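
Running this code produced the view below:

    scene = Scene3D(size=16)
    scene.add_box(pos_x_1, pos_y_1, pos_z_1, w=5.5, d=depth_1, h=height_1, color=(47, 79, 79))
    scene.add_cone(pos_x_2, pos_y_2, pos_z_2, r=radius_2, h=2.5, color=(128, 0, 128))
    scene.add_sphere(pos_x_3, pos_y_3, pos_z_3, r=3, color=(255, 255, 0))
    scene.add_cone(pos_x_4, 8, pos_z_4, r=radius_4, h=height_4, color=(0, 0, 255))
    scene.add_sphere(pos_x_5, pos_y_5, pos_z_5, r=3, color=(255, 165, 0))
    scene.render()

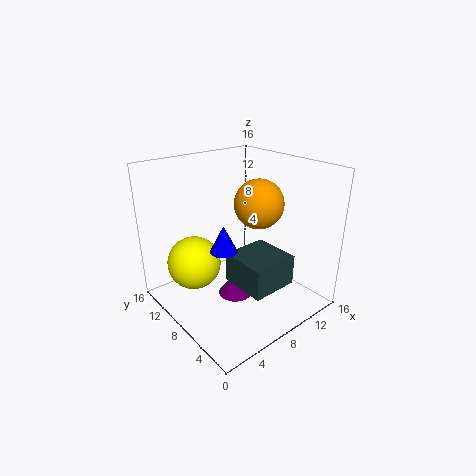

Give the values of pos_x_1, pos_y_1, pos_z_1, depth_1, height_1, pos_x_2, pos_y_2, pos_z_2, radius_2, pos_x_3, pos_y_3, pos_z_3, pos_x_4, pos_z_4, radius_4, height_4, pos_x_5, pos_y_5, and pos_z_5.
pos_x_1 = 7; pos_y_1 = 3.5; pos_z_1 = 2.5; depth_1 = 5.5; height_1 = 3.5; pos_x_2 = 8; pos_y_2 = 8.5; pos_z_2 = 0.5; radius_2 = 2; pos_x_3 = 4; pos_y_3 = 11; pos_z_3 = 5; pos_x_4 = 6; pos_z_4 = 7; radius_4 = 1.5; height_4 = 3; pos_x_5 = 12.5; pos_y_5 = 9.5; pos_z_5 = 10.5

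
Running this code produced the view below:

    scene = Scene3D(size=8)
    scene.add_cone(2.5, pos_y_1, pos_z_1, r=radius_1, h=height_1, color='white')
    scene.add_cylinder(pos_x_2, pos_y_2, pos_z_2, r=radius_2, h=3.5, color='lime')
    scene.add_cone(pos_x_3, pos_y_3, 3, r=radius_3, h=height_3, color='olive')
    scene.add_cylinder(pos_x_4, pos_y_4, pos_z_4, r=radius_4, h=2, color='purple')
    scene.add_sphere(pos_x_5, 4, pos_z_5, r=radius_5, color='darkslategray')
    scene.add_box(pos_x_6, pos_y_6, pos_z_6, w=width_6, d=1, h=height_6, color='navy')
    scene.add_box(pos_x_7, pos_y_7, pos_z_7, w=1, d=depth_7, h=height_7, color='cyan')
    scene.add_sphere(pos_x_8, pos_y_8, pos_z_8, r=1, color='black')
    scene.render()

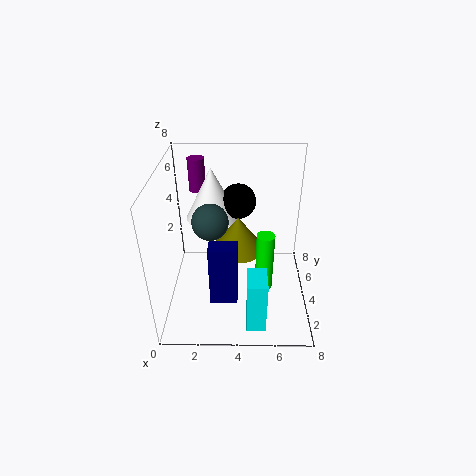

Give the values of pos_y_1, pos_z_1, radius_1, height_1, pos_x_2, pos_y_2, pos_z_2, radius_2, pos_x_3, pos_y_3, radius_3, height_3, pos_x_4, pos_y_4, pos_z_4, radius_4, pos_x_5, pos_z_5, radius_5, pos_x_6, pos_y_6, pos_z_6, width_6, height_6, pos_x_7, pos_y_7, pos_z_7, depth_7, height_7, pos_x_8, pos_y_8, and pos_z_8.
pos_y_1 = 5.5, pos_z_1 = 4.5, radius_1 = 1.5, height_1 = 3, pos_x_2 = 5.5, pos_y_2 = 3.5, pos_z_2 = 1, radius_2 = 0.5, pos_x_3 = 4, pos_y_3 = 4.5, radius_3 = 1.5, height_3 = 2, pos_x_4 = 1.5, pos_y_4 = 7, pos_z_4 = 5.5, radius_4 = 0.5, pos_x_5 = 2.5, pos_z_5 = 5, radius_5 = 1, pos_x_6 = 2.5, pos_y_6 = 2, pos_z_6 = 1, width_6 = 1.5, height_6 = 3.5, pos_x_7 = 4.5, pos_y_7 = 0.5, pos_z_7 = 0.5, depth_7 = 1.5, height_7 = 3, pos_x_8 = 4, pos_y_8 = 5.5, pos_z_8 = 5.5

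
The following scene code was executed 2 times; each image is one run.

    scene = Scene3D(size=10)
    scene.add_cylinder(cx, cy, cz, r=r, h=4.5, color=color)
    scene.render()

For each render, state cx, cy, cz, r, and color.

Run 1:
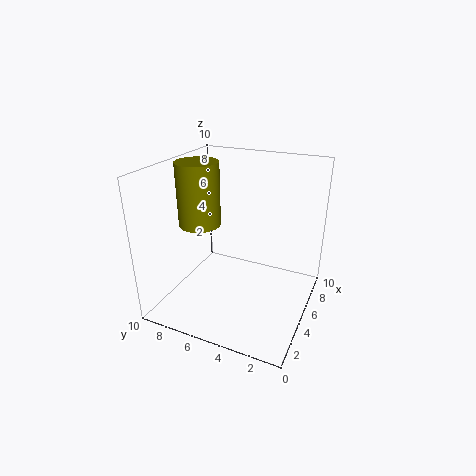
cx = 5; cy = 8; cz = 5.5; r = 1.5; color = 'olive'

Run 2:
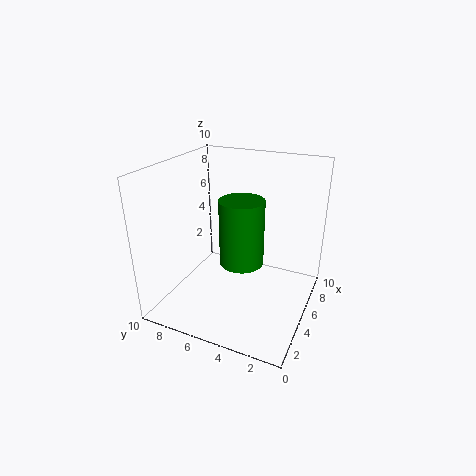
cx = 4.5; cy = 4.5; cz = 3.5; r = 1.5; color = 'green'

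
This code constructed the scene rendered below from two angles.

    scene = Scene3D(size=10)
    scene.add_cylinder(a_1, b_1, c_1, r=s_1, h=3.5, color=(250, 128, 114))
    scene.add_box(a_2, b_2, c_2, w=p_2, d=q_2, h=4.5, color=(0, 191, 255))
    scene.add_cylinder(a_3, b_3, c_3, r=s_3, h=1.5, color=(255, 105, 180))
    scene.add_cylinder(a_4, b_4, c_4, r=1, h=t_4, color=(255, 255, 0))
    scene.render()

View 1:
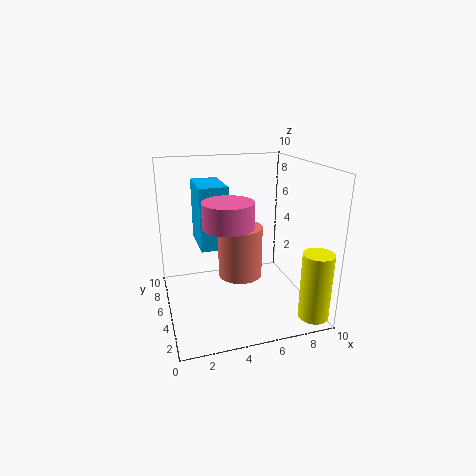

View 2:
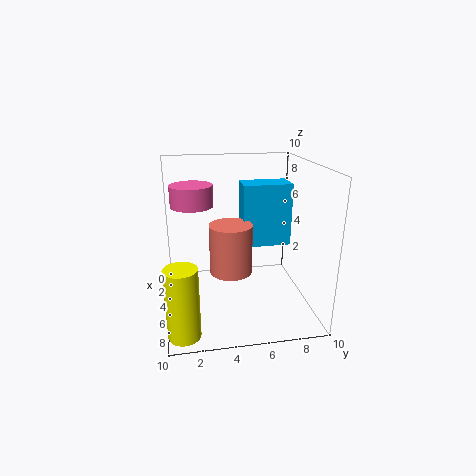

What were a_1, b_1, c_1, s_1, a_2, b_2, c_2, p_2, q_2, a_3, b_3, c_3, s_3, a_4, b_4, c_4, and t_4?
a_1 = 5
b_1 = 4.5
c_1 = 2.5
s_1 = 1.5
a_2 = 2.5
b_2 = 5.5
c_2 = 4
p_2 = 2
q_2 = 3.5
a_3 = 3.5
b_3 = 2
c_3 = 7
s_3 = 1.5
a_4 = 9
b_4 = 1
c_4 = 0.5
t_4 = 4.5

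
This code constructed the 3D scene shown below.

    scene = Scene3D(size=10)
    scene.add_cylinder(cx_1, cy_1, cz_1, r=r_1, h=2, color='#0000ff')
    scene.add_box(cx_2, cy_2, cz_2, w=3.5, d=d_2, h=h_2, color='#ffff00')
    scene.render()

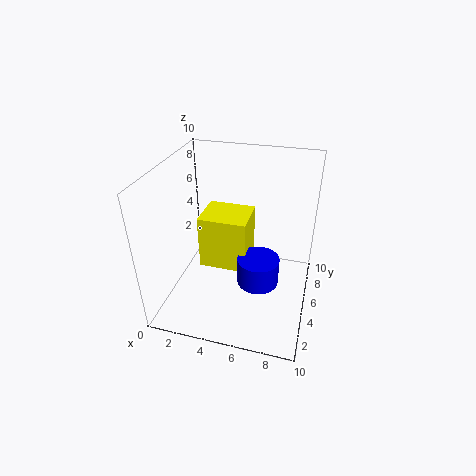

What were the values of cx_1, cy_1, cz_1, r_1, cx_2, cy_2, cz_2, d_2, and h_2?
cx_1 = 6.5; cy_1 = 5; cz_1 = 1.5; r_1 = 1.5; cx_2 = 2; cy_2 = 5; cz_2 = 2; d_2 = 3; h_2 = 4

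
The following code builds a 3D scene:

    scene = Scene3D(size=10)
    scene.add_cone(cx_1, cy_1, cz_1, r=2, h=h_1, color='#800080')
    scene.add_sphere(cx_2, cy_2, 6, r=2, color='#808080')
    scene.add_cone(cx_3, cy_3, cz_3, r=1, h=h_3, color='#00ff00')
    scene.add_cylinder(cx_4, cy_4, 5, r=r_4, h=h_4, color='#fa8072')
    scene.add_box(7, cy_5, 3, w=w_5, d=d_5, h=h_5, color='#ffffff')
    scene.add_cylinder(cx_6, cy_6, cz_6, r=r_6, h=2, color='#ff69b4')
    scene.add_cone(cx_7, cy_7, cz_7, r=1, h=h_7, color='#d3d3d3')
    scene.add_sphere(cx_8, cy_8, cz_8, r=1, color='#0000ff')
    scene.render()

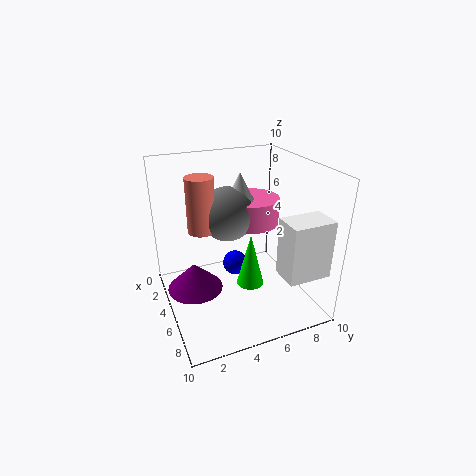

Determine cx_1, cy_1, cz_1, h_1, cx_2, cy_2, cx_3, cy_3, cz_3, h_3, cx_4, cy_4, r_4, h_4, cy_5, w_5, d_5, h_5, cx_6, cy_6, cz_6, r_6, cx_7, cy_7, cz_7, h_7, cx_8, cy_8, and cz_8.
cx_1 = 4
cy_1 = 2
cz_1 = 1
h_1 = 2
cx_2 = 3
cy_2 = 5
cx_3 = 5
cy_3 = 6
cz_3 = 1
h_3 = 4
cx_4 = 3
cy_4 = 3
r_4 = 1
h_4 = 4
cy_5 = 7
w_5 = 2
d_5 = 3
h_5 = 4
cx_6 = 3
cy_6 = 7
cz_6 = 5
r_6 = 2
cx_7 = 3
cy_7 = 6
cz_7 = 7
h_7 = 2
cx_8 = 2
cy_8 = 6
cz_8 = 1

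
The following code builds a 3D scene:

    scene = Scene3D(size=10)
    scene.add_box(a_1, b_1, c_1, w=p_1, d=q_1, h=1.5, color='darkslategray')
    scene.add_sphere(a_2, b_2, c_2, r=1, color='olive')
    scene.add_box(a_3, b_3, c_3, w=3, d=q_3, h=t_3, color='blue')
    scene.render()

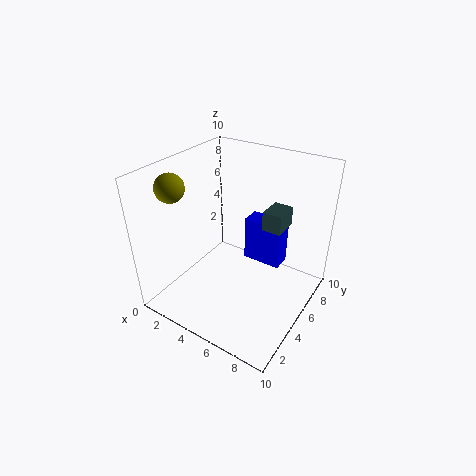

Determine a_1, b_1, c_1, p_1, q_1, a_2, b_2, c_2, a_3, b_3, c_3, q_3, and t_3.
a_1 = 5.5; b_1 = 7.5; c_1 = 4.5; p_1 = 1.5; q_1 = 2; a_2 = 1; b_2 = 3; c_2 = 8.5; a_3 = 4; b_3 = 7.5; c_3 = 1.5; q_3 = 1.5; t_3 = 3.5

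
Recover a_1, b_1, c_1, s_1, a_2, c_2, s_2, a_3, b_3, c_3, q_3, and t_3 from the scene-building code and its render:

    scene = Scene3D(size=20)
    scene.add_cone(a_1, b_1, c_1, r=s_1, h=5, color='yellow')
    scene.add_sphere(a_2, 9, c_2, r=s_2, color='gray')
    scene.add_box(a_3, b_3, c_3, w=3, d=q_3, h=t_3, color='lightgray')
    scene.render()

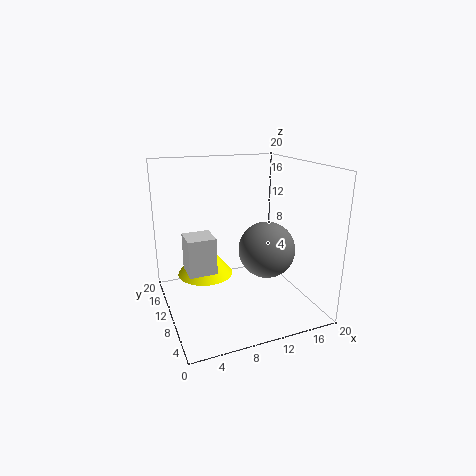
a_1 = 6, b_1 = 13, c_1 = 4, s_1 = 4, a_2 = 14, c_2 = 8, s_2 = 4, a_3 = 1, b_3 = 1, c_3 = 10, q_3 = 3, t_3 = 4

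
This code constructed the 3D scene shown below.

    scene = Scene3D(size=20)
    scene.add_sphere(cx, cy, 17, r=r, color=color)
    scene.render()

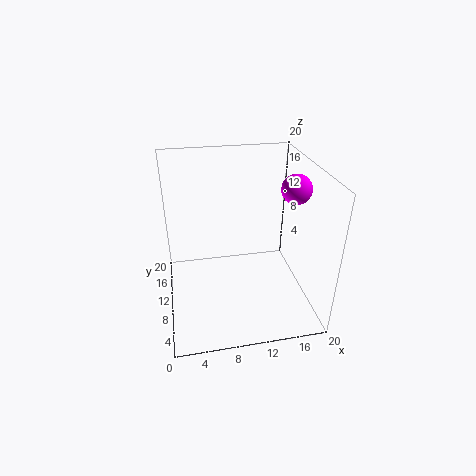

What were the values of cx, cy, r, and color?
cx = 17.5
cy = 9
r = 2
color = 'magenta'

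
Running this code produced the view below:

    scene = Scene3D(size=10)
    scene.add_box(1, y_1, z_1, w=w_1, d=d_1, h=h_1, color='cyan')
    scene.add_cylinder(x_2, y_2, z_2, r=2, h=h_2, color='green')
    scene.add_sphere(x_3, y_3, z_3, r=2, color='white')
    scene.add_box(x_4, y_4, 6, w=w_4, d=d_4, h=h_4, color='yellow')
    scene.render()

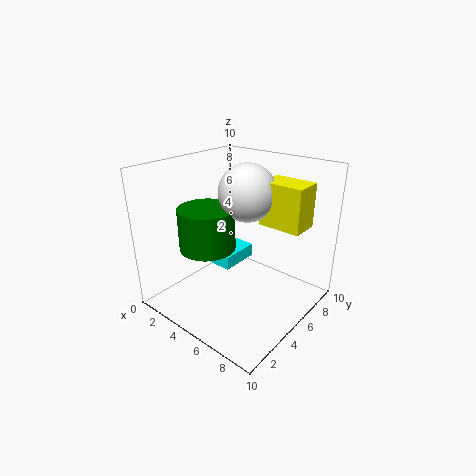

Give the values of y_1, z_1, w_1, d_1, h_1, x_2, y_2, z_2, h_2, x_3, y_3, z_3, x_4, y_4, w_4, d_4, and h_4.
y_1 = 5; z_1 = 2; w_1 = 3; d_1 = 3; h_1 = 1; x_2 = 3; y_2 = 4; z_2 = 4; h_2 = 3; x_3 = 5; y_3 = 6; z_3 = 8; x_4 = 6; y_4 = 6; w_4 = 3; d_4 = 2; h_4 = 3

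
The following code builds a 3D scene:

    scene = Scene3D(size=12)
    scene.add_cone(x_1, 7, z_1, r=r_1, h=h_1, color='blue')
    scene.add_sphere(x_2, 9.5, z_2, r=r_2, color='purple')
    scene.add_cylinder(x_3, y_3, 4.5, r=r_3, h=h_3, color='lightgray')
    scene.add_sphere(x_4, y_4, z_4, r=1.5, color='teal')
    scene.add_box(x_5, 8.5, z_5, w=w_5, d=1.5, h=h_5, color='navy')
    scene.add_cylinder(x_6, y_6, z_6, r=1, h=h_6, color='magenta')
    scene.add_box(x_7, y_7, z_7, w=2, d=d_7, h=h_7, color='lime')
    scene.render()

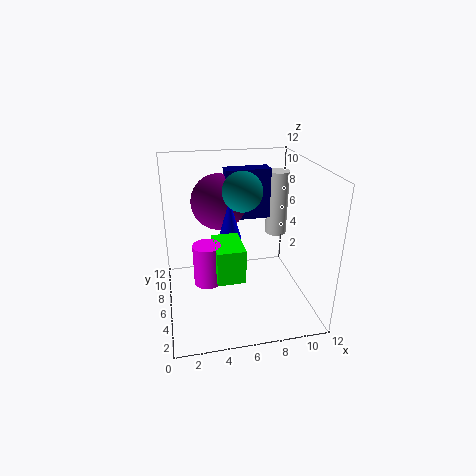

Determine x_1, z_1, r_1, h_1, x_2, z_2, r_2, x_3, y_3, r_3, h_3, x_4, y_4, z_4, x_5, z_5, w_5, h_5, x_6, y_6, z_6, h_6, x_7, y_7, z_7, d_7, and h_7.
x_1 = 5.5
z_1 = 5.5
r_1 = 1
h_1 = 3.5
x_2 = 5
z_2 = 8
r_2 = 2.5
x_3 = 10.5
y_3 = 9.5
r_3 = 1
h_3 = 6
x_4 = 6
y_4 = 4.5
z_4 = 10.5
x_5 = 5.5
z_5 = 6.5
w_5 = 4
h_5 = 4.5
x_6 = 3
y_6 = 2.5
z_6 = 4.5
h_6 = 3
x_7 = 3.5
y_7 = 1
z_7 = 5
d_7 = 3
h_7 = 2.5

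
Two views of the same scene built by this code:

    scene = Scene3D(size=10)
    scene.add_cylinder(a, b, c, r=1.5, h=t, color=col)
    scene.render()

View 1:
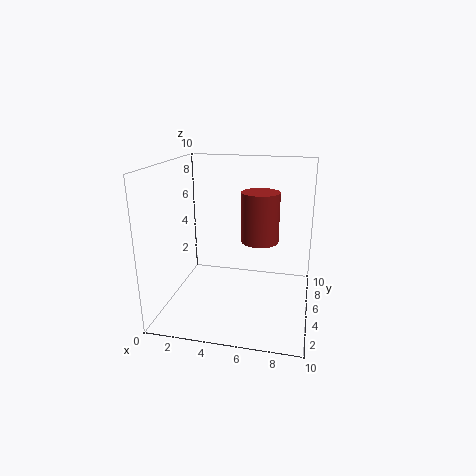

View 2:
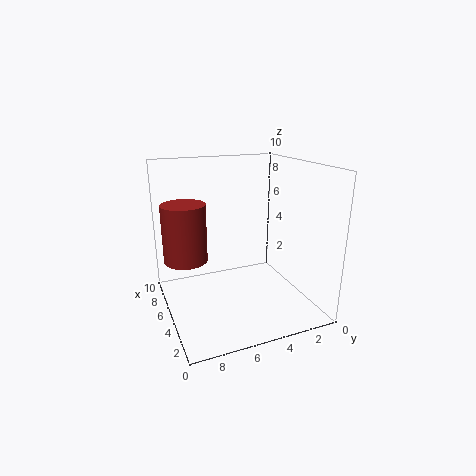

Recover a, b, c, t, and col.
a = 6, b = 8.5, c = 3.5, t = 4, col = 'brown'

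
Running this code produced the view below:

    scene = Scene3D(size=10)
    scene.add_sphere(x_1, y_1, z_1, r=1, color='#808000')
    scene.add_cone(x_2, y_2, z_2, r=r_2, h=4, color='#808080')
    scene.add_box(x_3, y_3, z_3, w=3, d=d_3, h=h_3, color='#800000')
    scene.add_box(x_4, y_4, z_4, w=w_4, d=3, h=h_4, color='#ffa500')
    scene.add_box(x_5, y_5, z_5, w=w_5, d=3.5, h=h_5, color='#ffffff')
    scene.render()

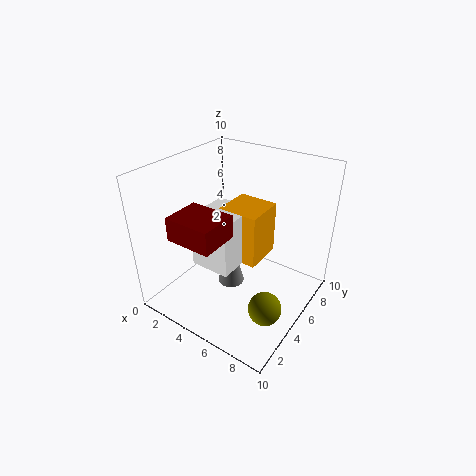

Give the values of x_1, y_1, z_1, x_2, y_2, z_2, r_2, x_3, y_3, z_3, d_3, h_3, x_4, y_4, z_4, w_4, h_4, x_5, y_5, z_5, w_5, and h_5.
x_1 = 9
y_1 = 2
z_1 = 3
x_2 = 4
y_2 = 5.5
z_2 = 0.5
r_2 = 1
x_3 = 3
y_3 = 0.5
z_3 = 6.5
d_3 = 2.5
h_3 = 1.5
x_4 = 3
y_4 = 5.5
z_4 = 2.5
w_4 = 3
h_4 = 4
x_5 = 2
y_5 = 3.5
z_5 = 2.5
w_5 = 3
h_5 = 4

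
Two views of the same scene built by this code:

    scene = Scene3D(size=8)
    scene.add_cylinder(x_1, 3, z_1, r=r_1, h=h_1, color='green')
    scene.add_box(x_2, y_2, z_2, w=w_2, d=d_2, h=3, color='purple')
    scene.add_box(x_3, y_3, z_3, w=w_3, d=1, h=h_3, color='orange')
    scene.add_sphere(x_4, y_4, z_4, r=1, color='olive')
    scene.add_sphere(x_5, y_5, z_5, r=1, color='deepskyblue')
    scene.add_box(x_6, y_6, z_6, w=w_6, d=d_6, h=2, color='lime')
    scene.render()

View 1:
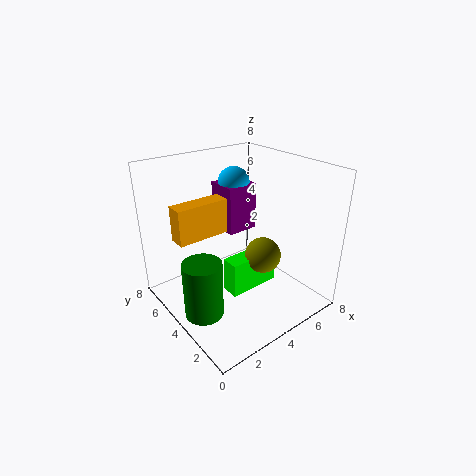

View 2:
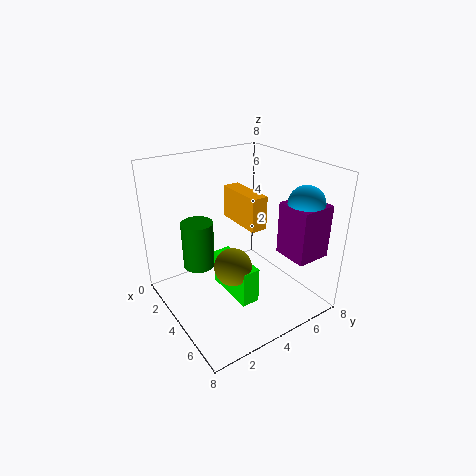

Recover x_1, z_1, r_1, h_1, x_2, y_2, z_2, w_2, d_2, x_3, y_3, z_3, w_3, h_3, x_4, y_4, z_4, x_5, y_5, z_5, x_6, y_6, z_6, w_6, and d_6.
x_1 = 1
z_1 = 1
r_1 = 1
h_1 = 3
x_2 = 5
y_2 = 6
z_2 = 3
w_2 = 2
d_2 = 2
x_3 = 1
y_3 = 5
z_3 = 4
w_3 = 3
h_3 = 2
x_4 = 5
y_4 = 3
z_4 = 3
x_5 = 6
y_5 = 7
z_5 = 6
x_6 = 3
y_6 = 3
z_6 = 1
w_6 = 3
d_6 = 1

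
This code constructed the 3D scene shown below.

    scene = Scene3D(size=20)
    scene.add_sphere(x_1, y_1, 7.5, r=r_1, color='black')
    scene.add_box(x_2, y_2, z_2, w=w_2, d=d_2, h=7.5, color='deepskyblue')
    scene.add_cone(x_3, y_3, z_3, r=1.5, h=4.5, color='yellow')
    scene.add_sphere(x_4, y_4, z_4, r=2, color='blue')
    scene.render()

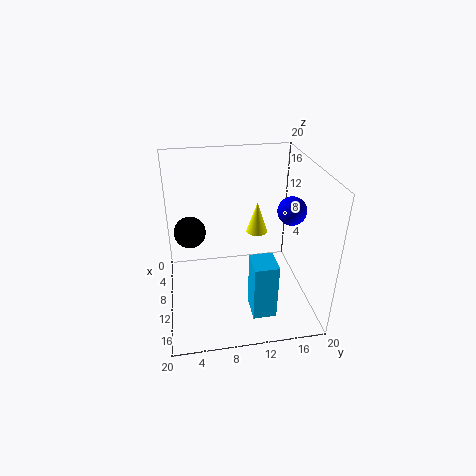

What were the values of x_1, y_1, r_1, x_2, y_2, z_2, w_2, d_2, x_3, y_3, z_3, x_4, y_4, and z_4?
x_1 = 3
y_1 = 3.5
r_1 = 2.5
x_2 = 15
y_2 = 10.5
z_2 = 3
w_2 = 3.5
d_2 = 3
x_3 = 8.5
y_3 = 13
z_3 = 10
x_4 = 10
y_4 = 17.5
z_4 = 13.5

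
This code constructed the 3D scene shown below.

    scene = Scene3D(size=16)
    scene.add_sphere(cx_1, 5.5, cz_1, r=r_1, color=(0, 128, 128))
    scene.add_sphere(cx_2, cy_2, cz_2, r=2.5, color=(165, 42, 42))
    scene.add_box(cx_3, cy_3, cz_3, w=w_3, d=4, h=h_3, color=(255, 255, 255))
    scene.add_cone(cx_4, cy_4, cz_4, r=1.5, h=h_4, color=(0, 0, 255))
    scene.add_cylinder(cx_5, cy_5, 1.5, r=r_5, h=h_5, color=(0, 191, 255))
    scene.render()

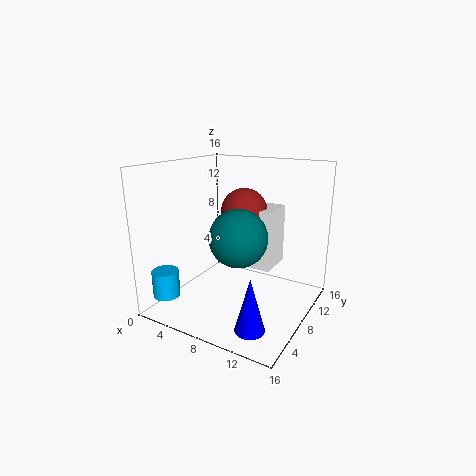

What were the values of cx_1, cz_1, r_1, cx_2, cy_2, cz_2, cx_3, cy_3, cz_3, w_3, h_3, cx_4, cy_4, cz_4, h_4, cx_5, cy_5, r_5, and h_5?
cx_1 = 9.5, cz_1 = 9, r_1 = 3, cx_2 = 8.5, cy_2 = 8.5, cz_2 = 11, cx_3 = 7, cy_3 = 7.5, cz_3 = 5, w_3 = 5, h_3 = 6.5, cx_4 = 12.5, cy_4 = 2.5, cz_4 = 1, h_4 = 5.5, cx_5 = 1.5, cy_5 = 3, r_5 = 1.5, h_5 = 3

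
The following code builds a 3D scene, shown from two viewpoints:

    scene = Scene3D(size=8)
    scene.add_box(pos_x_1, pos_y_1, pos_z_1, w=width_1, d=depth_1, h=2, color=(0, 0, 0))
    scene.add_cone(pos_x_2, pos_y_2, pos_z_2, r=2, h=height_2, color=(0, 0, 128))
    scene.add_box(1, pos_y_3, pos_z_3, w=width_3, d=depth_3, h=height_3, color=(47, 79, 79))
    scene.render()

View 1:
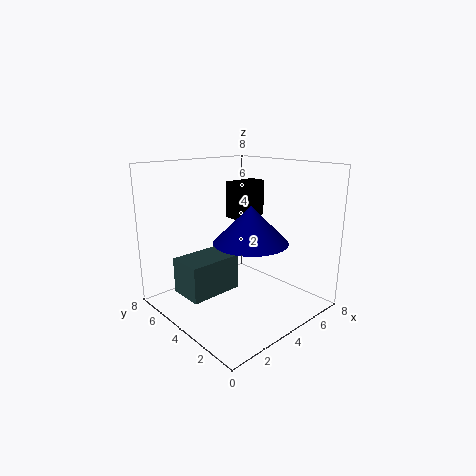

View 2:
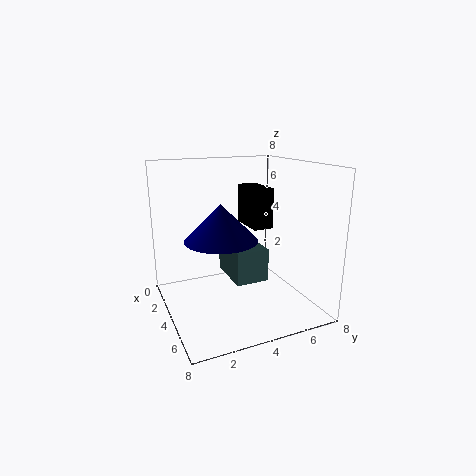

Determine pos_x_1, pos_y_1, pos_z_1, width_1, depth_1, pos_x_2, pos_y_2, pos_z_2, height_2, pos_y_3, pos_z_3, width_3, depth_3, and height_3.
pos_x_1 = 4; pos_y_1 = 4; pos_z_1 = 5; width_1 = 2; depth_1 = 1; pos_x_2 = 4; pos_y_2 = 3; pos_z_2 = 4; height_2 = 2; pos_y_3 = 4; pos_z_3 = 1; width_3 = 3; depth_3 = 2; height_3 = 2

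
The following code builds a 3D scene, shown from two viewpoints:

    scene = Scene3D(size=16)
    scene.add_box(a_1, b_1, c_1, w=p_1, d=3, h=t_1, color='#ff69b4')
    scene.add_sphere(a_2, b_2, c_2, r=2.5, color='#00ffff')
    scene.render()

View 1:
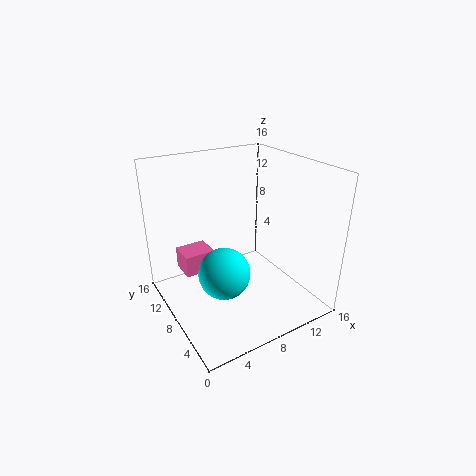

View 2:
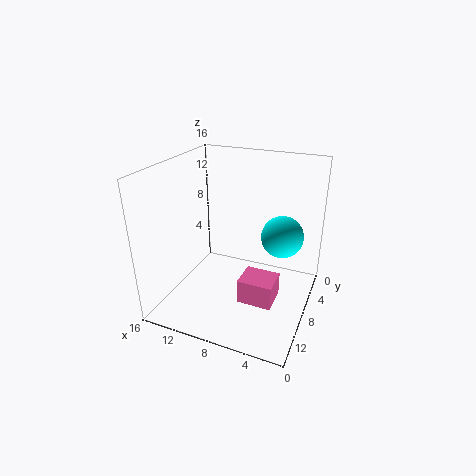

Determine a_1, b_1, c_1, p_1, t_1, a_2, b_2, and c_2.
a_1 = 2.5, b_1 = 10, c_1 = 3.5, p_1 = 3.5, t_1 = 2.5, a_2 = 4, b_2 = 4, c_2 = 7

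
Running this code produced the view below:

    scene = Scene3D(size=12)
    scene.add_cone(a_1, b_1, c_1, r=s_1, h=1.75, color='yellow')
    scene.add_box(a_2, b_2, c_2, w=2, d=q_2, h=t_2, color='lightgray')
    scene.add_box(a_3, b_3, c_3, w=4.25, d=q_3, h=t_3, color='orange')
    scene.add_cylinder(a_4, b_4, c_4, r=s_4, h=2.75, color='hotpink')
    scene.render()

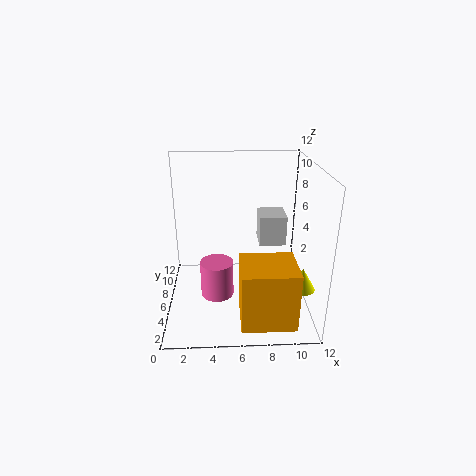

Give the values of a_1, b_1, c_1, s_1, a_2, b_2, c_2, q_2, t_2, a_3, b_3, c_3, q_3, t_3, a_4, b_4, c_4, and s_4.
a_1 = 10.75
b_1 = 2.5
c_1 = 3.25
s_1 = 1
a_2 = 7.5
b_2 = 3.5
c_2 = 6.5
q_2 = 2.25
t_2 = 2.25
a_3 = 6
b_3 = 0.5
c_3 = 0.75
q_3 = 3.75
t_3 = 4.75
a_4 = 4.25
b_4 = 3
c_4 = 2.75
s_4 = 1.25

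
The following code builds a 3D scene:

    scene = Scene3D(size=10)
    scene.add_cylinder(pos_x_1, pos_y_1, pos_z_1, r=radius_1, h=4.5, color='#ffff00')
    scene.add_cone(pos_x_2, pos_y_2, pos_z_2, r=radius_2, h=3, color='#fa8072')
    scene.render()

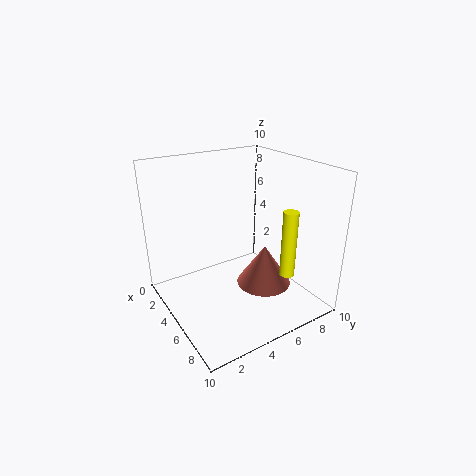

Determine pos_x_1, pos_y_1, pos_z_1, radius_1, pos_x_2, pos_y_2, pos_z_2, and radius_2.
pos_x_1 = 8; pos_y_1 = 7; pos_z_1 = 3; radius_1 = 0.5; pos_x_2 = 5.5; pos_y_2 = 7; pos_z_2 = 1; radius_2 = 2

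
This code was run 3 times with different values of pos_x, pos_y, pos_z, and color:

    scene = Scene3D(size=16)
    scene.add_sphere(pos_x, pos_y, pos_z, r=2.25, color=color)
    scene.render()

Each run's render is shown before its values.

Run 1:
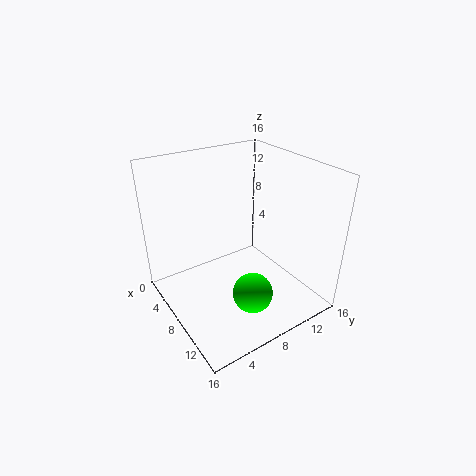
pos_x = 11, pos_y = 8, pos_z = 2.25, color = 'lime'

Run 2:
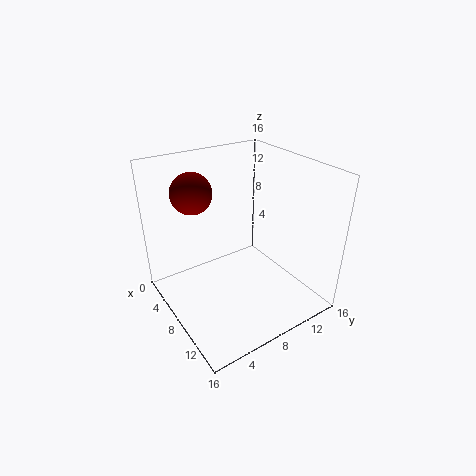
pos_x = 4.75, pos_y = 4.25, pos_z = 13, color = 'maroon'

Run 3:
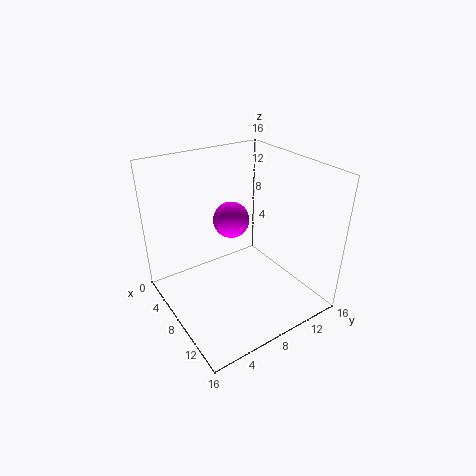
pos_x = 3.5, pos_y = 10, pos_z = 7.75, color = 'magenta'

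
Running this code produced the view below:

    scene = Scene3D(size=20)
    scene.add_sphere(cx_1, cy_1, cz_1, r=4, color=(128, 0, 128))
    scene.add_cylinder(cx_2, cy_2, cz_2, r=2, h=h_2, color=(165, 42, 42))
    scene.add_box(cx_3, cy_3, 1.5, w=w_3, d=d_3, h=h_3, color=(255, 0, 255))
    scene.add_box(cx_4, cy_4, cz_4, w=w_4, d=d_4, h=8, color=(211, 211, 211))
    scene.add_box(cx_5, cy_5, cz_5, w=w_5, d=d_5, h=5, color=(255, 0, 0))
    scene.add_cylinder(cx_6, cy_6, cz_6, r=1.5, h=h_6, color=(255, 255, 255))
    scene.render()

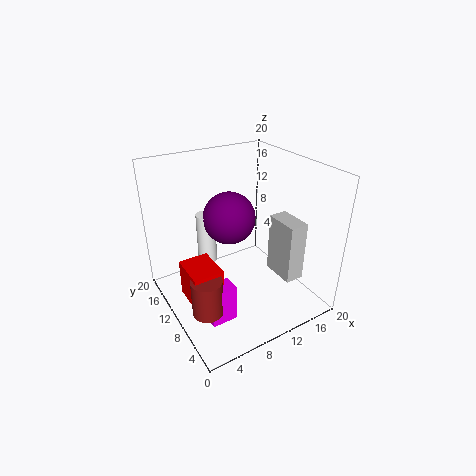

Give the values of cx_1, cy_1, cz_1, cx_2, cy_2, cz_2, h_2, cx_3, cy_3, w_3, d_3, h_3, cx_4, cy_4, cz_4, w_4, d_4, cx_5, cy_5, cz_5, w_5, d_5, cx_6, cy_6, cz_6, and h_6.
cx_1 = 11.5
cy_1 = 15
cz_1 = 10.5
cx_2 = 3
cy_2 = 6
cz_2 = 3
h_2 = 5
cx_3 = 3
cy_3 = 4.5
w_3 = 3.5
d_3 = 2.5
h_3 = 5
cx_4 = 13
cy_4 = 2.5
cz_4 = 6
w_4 = 2.5
d_4 = 4.5
cx_5 = 1.5
cy_5 = 6
cz_5 = 3.5
w_5 = 4
d_5 = 5
cx_6 = 8.5
cy_6 = 17
cz_6 = 3
h_6 = 8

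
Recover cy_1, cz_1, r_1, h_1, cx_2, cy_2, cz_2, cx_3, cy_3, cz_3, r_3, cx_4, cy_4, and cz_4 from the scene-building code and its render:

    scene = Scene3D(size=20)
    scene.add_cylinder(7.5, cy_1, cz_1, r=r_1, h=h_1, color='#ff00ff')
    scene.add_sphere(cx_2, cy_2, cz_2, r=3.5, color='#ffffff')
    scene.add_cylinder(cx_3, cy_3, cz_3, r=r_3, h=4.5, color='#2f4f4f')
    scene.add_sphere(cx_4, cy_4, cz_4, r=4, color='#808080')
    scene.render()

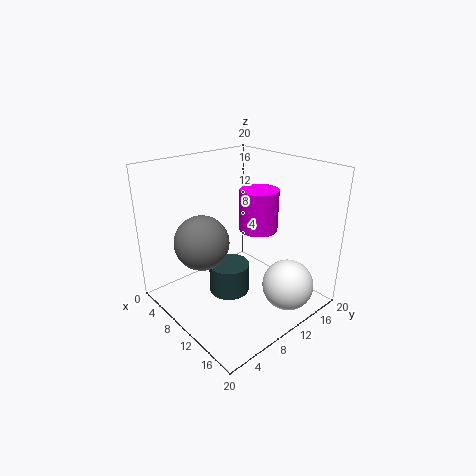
cy_1 = 16.5
cz_1 = 8.5
r_1 = 3
h_1 = 6.5
cx_2 = 16.5
cy_2 = 13.5
cz_2 = 4
cx_3 = 8
cy_3 = 10
cz_3 = 0.5
r_3 = 3
cx_4 = 5.5
cy_4 = 7
cz_4 = 8.5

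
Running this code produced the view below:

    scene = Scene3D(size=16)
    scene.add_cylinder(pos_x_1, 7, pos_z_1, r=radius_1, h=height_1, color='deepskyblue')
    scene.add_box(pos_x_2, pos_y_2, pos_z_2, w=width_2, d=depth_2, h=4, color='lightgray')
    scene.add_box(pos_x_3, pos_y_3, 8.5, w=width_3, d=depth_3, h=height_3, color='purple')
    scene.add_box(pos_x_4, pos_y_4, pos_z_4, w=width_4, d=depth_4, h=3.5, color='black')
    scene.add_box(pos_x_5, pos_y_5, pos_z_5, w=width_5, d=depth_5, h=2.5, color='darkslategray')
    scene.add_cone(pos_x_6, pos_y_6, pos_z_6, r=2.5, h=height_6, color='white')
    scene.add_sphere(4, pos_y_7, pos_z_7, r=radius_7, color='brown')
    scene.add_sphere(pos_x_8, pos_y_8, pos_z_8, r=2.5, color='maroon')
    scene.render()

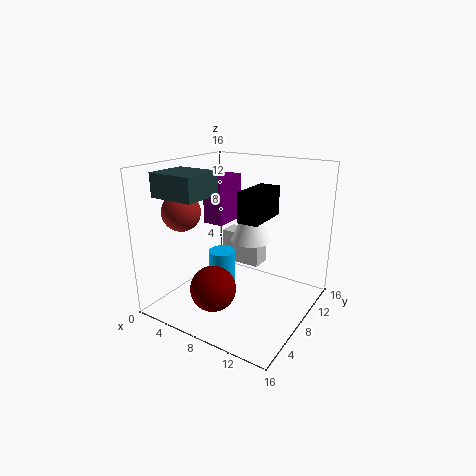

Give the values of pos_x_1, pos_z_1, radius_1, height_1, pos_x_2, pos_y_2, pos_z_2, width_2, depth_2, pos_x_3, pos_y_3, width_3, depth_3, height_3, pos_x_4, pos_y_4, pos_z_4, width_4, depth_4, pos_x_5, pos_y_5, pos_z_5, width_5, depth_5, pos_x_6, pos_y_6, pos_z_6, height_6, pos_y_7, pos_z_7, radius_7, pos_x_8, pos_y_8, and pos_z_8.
pos_x_1 = 6.5, pos_z_1 = 1, radius_1 = 1.5, height_1 = 5.5, pos_x_2 = 3.5, pos_y_2 = 11.5, pos_z_2 = 3, width_2 = 5, depth_2 = 2.5, pos_x_3 = 2.5, pos_y_3 = 9, width_3 = 2.5, depth_3 = 4.5, height_3 = 5.5, pos_x_4 = 7.5, pos_y_4 = 8.5, pos_z_4 = 9.5, width_4 = 2.5, depth_4 = 5.5, pos_x_5 = 1.5, pos_y_5 = 2, pos_z_5 = 13, width_5 = 5, depth_5 = 4.5, pos_x_6 = 7, pos_y_6 = 12.5, pos_z_6 = 6, height_6 = 5.5, pos_y_7 = 3.5, pos_z_7 = 11.5, radius_7 = 2, pos_x_8 = 7, pos_y_8 = 4.5, pos_z_8 = 3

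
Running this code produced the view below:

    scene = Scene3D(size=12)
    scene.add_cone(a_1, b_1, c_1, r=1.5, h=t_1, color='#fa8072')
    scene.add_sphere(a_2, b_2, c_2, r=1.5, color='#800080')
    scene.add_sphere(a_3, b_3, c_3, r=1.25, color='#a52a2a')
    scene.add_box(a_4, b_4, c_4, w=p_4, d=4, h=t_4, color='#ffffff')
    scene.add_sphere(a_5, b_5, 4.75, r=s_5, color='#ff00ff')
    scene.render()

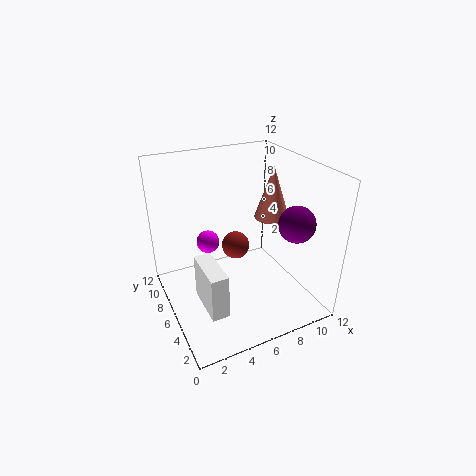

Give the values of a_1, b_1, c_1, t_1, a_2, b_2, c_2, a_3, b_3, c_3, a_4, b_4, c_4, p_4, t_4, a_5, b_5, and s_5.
a_1 = 9.5
b_1 = 6.5
c_1 = 7
t_1 = 4.5
a_2 = 10
b_2 = 3.5
c_2 = 7.5
a_3 = 6.75
b_3 = 8
c_3 = 4
a_4 = 2.5
b_4 = 3.5
c_4 = 0.25
p_4 = 1.5
t_4 = 4
a_5 = 4.25
b_5 = 8.5
s_5 = 1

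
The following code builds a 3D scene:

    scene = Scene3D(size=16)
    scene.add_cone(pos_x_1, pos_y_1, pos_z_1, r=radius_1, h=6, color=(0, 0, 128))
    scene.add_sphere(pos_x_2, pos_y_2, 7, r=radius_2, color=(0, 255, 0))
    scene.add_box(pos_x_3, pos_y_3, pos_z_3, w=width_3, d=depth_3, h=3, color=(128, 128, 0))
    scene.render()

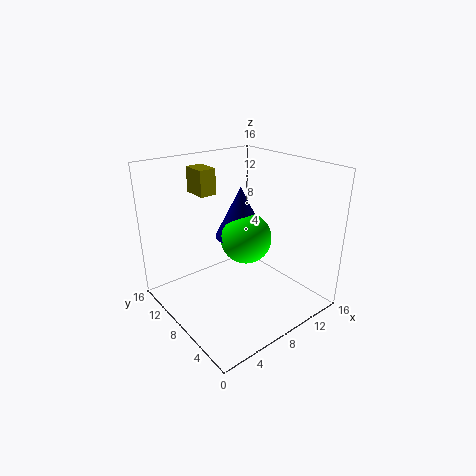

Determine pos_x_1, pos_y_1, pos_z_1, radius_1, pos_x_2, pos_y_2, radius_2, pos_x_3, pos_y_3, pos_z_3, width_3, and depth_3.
pos_x_1 = 10
pos_y_1 = 10
pos_z_1 = 7
radius_1 = 3
pos_x_2 = 10
pos_y_2 = 9
radius_2 = 3
pos_x_3 = 6
pos_y_3 = 12
pos_z_3 = 12
width_3 = 2
depth_3 = 3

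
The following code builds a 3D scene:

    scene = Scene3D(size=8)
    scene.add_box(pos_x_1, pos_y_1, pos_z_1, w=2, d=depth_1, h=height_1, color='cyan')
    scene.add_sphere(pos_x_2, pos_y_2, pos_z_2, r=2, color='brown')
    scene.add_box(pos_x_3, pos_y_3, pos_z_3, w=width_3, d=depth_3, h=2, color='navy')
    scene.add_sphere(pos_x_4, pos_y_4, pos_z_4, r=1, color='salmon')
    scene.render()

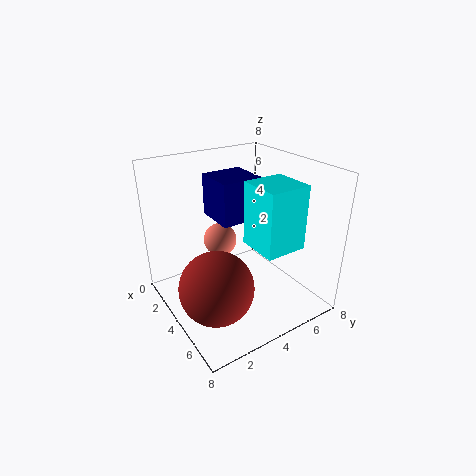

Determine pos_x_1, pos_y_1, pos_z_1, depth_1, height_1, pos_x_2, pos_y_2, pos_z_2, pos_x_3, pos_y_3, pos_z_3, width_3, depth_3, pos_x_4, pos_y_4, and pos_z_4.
pos_x_1 = 6, pos_y_1 = 3, pos_z_1 = 5, depth_1 = 2, height_1 = 3, pos_x_2 = 5, pos_y_2 = 2, pos_z_2 = 2, pos_x_3 = 4, pos_y_3 = 2, pos_z_3 = 6, width_3 = 2, depth_3 = 2, pos_x_4 = 2, pos_y_4 = 4, pos_z_4 = 3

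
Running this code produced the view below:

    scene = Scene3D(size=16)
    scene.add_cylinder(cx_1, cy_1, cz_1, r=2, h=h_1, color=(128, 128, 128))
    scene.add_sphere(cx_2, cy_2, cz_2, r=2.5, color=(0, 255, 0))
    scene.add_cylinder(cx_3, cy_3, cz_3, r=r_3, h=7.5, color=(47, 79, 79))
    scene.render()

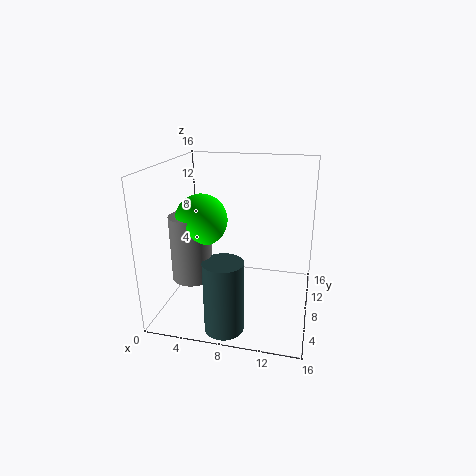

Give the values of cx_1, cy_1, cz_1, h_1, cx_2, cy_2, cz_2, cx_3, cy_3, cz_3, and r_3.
cx_1 = 4.5
cy_1 = 3
cz_1 = 5.5
h_1 = 6.5
cx_2 = 5.5
cy_2 = 3.5
cz_2 = 11.5
cx_3 = 8
cy_3 = 2
cz_3 = 0.5
r_3 = 2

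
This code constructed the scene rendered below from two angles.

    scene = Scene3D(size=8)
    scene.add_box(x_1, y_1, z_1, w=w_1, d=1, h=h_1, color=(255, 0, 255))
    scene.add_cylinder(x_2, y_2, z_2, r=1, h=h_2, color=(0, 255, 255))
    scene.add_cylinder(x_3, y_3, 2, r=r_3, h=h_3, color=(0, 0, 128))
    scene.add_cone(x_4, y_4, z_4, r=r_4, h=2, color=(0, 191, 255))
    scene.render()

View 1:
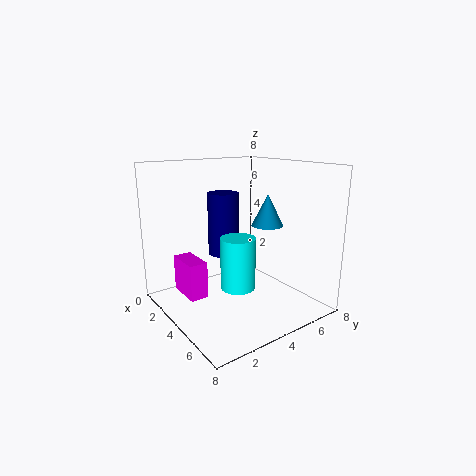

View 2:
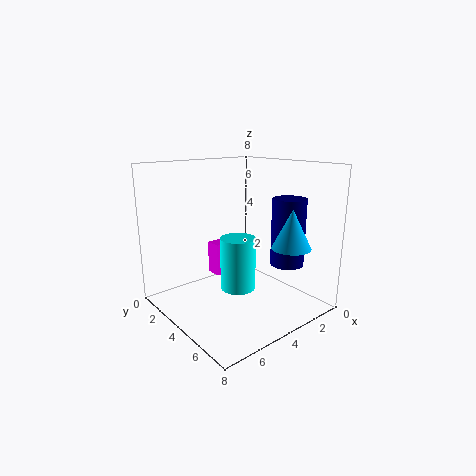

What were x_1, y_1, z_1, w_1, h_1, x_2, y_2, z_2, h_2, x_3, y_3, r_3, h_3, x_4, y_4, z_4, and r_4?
x_1 = 2, y_1 = 1, z_1 = 1, w_1 = 2, h_1 = 2, x_2 = 4, y_2 = 4, z_2 = 1, h_2 = 3, x_3 = 1, y_3 = 5, r_3 = 1, h_3 = 4, x_4 = 3, y_4 = 7, z_4 = 4, r_4 = 1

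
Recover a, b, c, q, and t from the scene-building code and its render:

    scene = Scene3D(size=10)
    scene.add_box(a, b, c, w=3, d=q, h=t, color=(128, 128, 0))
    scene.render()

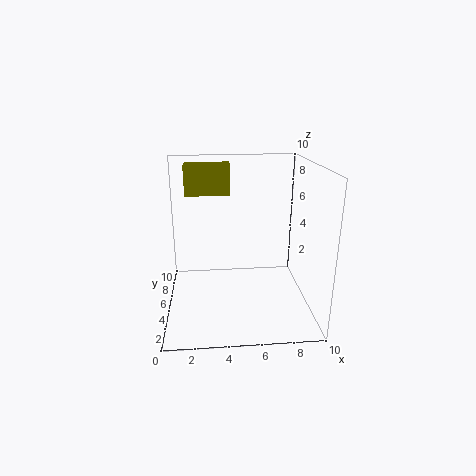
a = 1.5
b = 5
c = 8
q = 1.5
t = 2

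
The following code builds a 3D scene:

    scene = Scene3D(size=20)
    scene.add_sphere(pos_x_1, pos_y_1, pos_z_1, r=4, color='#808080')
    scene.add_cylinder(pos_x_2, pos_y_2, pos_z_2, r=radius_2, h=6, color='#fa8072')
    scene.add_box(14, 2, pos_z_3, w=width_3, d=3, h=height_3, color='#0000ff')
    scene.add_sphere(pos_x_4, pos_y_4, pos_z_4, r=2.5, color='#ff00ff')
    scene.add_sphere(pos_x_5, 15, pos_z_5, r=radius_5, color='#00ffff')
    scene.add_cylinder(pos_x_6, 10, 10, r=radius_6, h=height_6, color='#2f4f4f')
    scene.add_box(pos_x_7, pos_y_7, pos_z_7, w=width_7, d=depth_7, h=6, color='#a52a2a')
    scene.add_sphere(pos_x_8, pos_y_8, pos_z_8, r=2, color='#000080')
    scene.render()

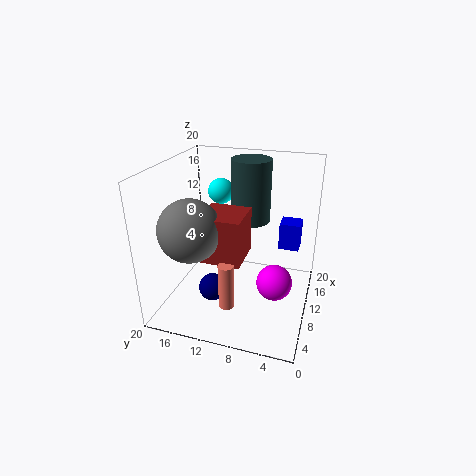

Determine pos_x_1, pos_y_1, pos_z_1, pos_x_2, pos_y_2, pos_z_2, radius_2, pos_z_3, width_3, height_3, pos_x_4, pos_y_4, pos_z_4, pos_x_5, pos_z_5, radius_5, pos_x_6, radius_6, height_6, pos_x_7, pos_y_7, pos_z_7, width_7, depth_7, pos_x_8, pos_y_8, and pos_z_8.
pos_x_1 = 4.5; pos_y_1 = 14.5; pos_z_1 = 13; pos_x_2 = 3.5; pos_y_2 = 9.5; pos_z_2 = 3.5; radius_2 = 1; pos_z_3 = 7; width_3 = 3; height_3 = 4; pos_x_4 = 9.5; pos_y_4 = 4.5; pos_z_4 = 4; pos_x_5 = 17; pos_z_5 = 14; radius_5 = 2; pos_x_6 = 16.5; radius_6 = 3; height_6 = 9.5; pos_x_7 = 4; pos_y_7 = 8; pos_z_7 = 9; width_7 = 5.5; depth_7 = 5.5; pos_x_8 = 8.5; pos_y_8 = 13.5; pos_z_8 = 2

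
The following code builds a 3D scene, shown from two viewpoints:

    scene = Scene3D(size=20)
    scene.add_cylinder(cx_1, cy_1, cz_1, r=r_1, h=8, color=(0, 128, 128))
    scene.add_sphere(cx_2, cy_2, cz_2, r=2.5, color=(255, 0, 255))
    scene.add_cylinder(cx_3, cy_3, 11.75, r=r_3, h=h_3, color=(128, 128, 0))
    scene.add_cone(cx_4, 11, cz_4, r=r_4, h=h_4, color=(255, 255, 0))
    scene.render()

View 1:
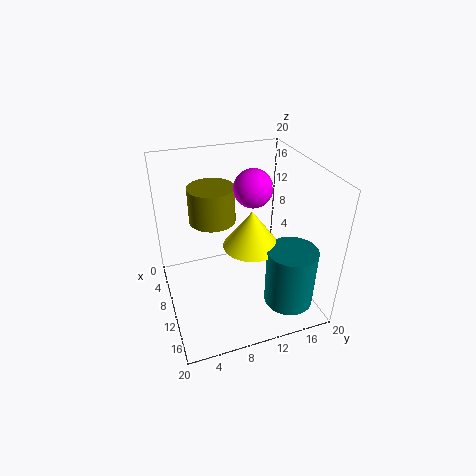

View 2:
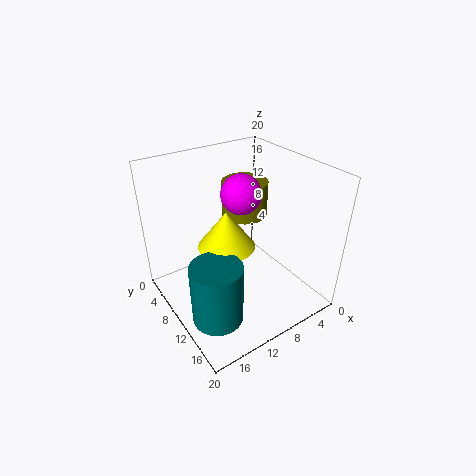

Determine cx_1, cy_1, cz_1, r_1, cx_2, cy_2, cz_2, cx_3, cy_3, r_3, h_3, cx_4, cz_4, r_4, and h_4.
cx_1 = 16.5; cy_1 = 15; cz_1 = 3; r_1 = 3.25; cx_2 = 10.75; cy_2 = 11.75; cz_2 = 17.5; cx_3 = 7; cy_3 = 7.25; r_3 = 3.25; h_3 = 5; cx_4 = 12.5; cz_4 = 10.25; r_4 = 3.75; h_4 = 5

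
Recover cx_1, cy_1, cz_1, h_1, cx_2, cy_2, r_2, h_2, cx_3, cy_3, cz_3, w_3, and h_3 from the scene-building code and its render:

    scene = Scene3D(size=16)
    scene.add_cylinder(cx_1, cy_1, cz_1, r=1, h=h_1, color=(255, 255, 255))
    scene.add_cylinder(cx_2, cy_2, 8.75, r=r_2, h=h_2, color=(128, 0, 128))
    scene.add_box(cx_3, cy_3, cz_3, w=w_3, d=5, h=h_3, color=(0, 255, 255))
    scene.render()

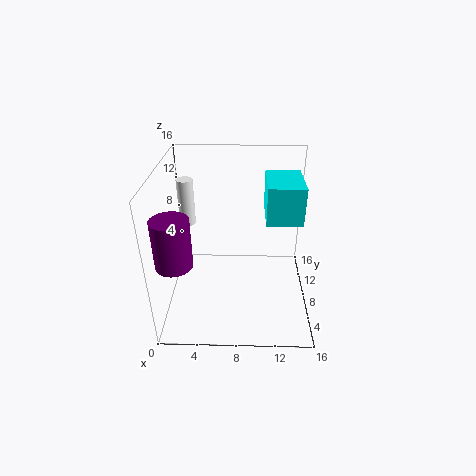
cx_1 = 1.5; cy_1 = 13.25; cz_1 = 7; h_1 = 5.75; cx_2 = 2.25; cy_2 = 1.75; r_2 = 1.75; h_2 = 4.75; cx_3 = 10.75; cy_3 = 4; cz_3 = 11.75; w_3 = 3.5; h_3 = 3.75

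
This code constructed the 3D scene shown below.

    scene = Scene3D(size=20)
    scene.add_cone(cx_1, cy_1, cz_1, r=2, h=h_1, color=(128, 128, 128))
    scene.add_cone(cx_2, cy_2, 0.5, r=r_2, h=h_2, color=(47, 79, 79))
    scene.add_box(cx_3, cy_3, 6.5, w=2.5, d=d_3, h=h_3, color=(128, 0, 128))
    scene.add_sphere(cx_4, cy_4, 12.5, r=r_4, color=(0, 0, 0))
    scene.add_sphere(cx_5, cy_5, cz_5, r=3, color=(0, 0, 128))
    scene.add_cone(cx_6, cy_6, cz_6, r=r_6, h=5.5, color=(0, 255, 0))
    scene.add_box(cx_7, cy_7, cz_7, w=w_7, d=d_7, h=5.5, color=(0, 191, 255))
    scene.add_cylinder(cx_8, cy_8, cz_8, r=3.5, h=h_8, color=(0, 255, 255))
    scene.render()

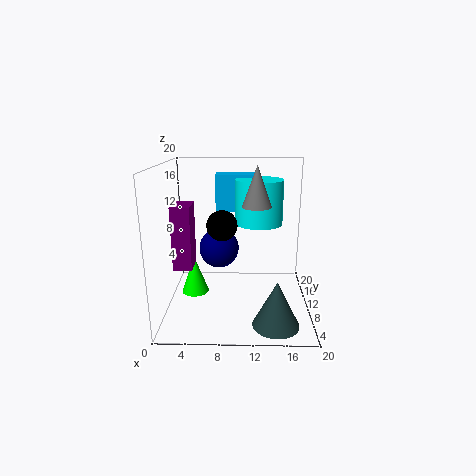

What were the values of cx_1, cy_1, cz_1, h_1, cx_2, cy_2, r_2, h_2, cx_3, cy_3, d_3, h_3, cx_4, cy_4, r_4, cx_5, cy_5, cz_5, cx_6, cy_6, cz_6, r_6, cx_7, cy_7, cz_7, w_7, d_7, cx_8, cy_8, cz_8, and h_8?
cx_1 = 12.5, cy_1 = 9.5, cz_1 = 14.5, h_1 = 5.5, cx_2 = 15, cy_2 = 3.5, r_2 = 3, h_2 = 6, cx_3 = 1.5, cy_3 = 6.5, d_3 = 4, h_3 = 8.5, cx_4 = 8, cy_4 = 7.5, r_4 = 2, cx_5 = 7, cy_5 = 14, cz_5 = 7, cx_6 = 3.5, cy_6 = 11.5, cz_6 = 1, r_6 = 2, cx_7 = 6.5, cy_7 = 15, cz_7 = 12.5, w_7 = 6, d_7 = 3, cx_8 = 13, cy_8 = 14, cz_8 = 11, h_8 = 6.5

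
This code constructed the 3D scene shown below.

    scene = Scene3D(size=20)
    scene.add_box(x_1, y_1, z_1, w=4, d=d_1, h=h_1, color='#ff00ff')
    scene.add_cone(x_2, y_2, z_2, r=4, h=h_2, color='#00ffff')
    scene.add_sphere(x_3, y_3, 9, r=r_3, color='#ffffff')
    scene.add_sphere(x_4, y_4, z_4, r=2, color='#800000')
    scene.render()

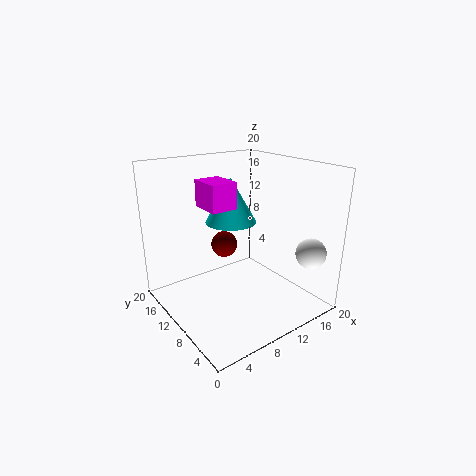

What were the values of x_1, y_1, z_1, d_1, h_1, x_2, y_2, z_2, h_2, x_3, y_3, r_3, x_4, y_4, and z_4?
x_1 = 8
y_1 = 13
z_1 = 13
d_1 = 5
h_1 = 4
x_2 = 13
y_2 = 16
z_2 = 10
h_2 = 7
x_3 = 16
y_3 = 2
r_3 = 2
x_4 = 11
y_4 = 15
z_4 = 7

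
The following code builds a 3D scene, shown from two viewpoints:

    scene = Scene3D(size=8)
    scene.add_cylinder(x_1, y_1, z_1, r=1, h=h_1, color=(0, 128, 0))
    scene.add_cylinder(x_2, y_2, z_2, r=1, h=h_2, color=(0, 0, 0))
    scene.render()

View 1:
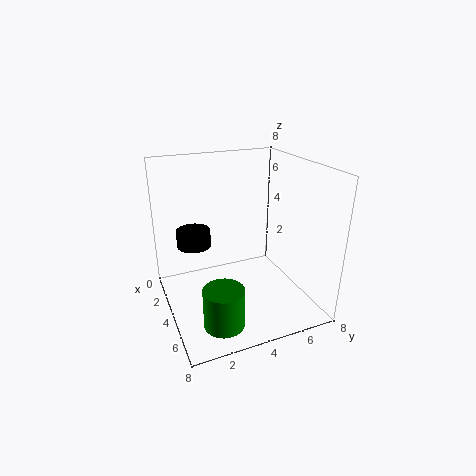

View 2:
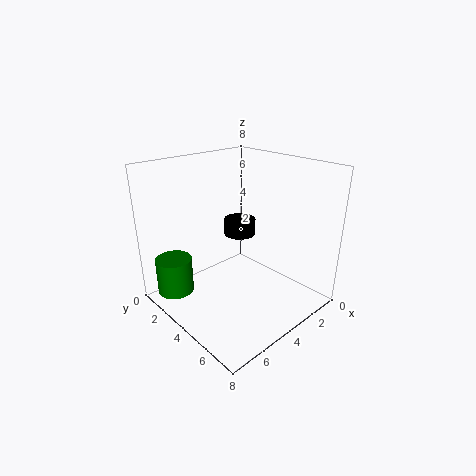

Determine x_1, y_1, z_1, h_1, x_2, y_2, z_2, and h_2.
x_1 = 7, y_1 = 2, z_1 = 1, h_1 = 2, x_2 = 2, y_2 = 2, z_2 = 3, h_2 = 1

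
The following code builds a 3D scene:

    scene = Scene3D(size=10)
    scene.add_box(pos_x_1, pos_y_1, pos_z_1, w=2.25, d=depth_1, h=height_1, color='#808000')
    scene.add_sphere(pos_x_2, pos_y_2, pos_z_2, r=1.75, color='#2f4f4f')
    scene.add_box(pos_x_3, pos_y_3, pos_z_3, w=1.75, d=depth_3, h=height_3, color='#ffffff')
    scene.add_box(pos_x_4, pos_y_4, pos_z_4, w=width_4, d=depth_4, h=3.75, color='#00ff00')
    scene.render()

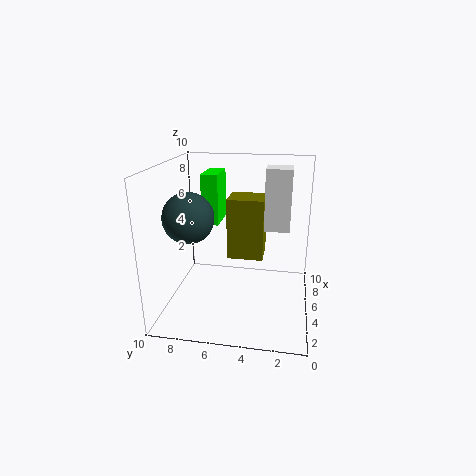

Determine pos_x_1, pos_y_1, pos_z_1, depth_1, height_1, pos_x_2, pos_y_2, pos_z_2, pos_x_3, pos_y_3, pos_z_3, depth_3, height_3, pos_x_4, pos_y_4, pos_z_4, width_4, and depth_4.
pos_x_1 = 4.75
pos_y_1 = 3.25
pos_z_1 = 3.5
depth_1 = 2.5
height_1 = 4.25
pos_x_2 = 4.25
pos_y_2 = 8.25
pos_z_2 = 6.5
pos_x_3 = 5.25
pos_y_3 = 1.5
pos_z_3 = 5.5
depth_3 = 1.75
height_3 = 4.25
pos_x_4 = 6.5
pos_y_4 = 6.75
pos_z_4 = 5.25
width_4 = 2.75
depth_4 = 1.25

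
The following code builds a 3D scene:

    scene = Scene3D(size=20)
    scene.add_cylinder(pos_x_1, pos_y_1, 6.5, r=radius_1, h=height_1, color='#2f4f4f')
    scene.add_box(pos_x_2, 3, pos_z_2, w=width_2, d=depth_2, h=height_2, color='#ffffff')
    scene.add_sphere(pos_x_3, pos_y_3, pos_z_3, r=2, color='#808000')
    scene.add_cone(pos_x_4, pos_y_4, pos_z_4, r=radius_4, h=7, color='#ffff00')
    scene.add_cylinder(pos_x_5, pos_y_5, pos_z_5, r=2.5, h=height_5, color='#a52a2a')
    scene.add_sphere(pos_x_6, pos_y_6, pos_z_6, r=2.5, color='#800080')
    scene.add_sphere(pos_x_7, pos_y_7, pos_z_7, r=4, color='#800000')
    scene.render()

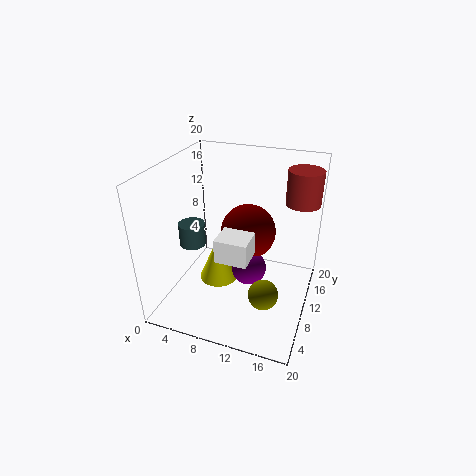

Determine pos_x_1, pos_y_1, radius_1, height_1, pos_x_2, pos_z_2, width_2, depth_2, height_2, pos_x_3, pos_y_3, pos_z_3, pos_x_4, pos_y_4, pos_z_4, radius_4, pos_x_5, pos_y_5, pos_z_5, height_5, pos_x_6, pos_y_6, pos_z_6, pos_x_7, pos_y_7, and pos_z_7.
pos_x_1 = 2
pos_y_1 = 11.5
radius_1 = 2
height_1 = 3.5
pos_x_2 = 9.5
pos_z_2 = 10.5
width_2 = 4
depth_2 = 3.5
height_2 = 3
pos_x_3 = 15
pos_y_3 = 6
pos_z_3 = 4.5
pos_x_4 = 6
pos_y_4 = 12
pos_z_4 = 1
radius_4 = 3
pos_x_5 = 17.5
pos_y_5 = 16.5
pos_z_5 = 13.5
height_5 = 5
pos_x_6 = 11.5
pos_y_6 = 10.5
pos_z_6 = 5
pos_x_7 = 10.5
pos_y_7 = 13
pos_z_7 = 9.5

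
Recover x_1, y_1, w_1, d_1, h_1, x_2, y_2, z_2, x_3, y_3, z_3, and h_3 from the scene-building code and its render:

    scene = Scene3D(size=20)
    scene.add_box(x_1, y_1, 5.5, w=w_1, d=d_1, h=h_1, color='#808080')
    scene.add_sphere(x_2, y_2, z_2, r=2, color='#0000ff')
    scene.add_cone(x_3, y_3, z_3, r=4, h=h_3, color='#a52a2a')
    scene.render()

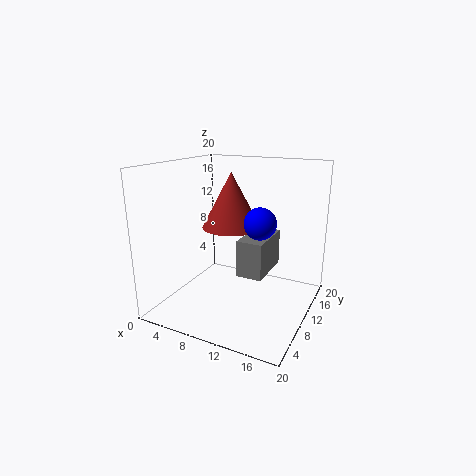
x_1 = 11
y_1 = 7.5
w_1 = 3.5
d_1 = 7
h_1 = 5
x_2 = 14.5
y_2 = 7
z_2 = 13.5
x_3 = 9
y_3 = 10
z_3 = 11.5
h_3 = 7.5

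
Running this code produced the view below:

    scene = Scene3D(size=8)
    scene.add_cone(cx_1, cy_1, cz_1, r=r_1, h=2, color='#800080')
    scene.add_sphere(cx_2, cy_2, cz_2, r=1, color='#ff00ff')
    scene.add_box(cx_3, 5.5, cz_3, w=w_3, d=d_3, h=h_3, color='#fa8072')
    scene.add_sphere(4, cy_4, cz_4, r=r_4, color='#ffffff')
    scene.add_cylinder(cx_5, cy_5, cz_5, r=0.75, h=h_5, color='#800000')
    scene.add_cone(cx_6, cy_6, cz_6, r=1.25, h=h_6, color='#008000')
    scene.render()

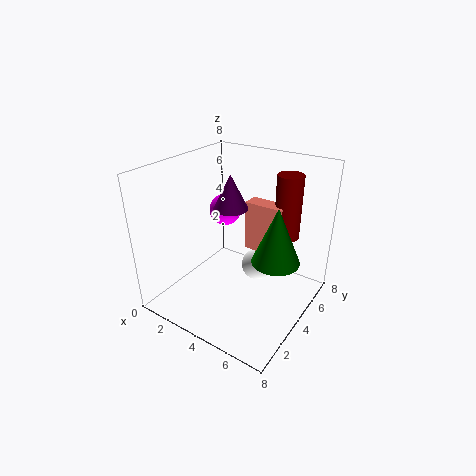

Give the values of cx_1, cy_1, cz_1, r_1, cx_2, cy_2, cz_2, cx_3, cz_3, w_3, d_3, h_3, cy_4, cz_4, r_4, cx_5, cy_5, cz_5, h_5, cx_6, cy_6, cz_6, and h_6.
cx_1 = 3; cy_1 = 4.75; cz_1 = 5.25; r_1 = 1; cx_2 = 1.5; cy_2 = 6.25; cz_2 = 4.25; cx_3 = 3.5; cz_3 = 2.5; w_3 = 2.25; d_3 = 1; h_3 = 3; cy_4 = 6.25; cz_4 = 1; r_4 = 1; cx_5 = 5.75; cy_5 = 6.5; cz_5 = 3.5; h_5 = 3.75; cx_6 = 6.5; cy_6 = 3.75; cz_6 = 3.5; h_6 = 3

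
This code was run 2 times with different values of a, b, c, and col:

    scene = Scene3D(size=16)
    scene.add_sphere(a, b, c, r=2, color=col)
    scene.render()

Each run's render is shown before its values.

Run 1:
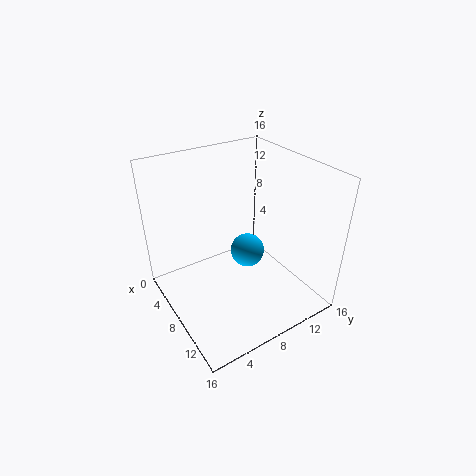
a = 7; b = 10; c = 5; col = 'deepskyblue'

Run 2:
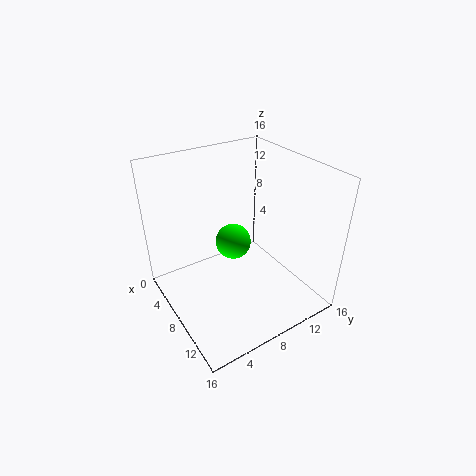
a = 7; b = 8; c = 7; col = 'lime'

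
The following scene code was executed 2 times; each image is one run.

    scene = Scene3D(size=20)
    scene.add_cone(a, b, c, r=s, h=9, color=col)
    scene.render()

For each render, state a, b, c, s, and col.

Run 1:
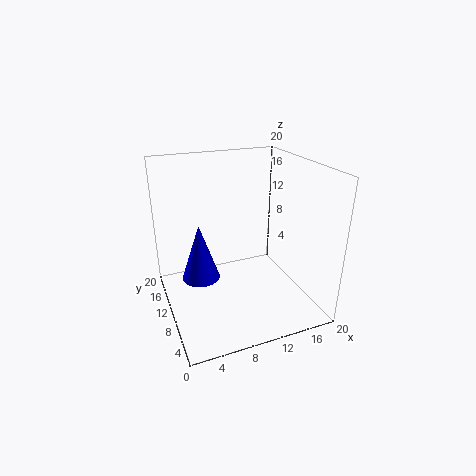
a = 6
b = 16
c = 1
s = 3
col = 'blue'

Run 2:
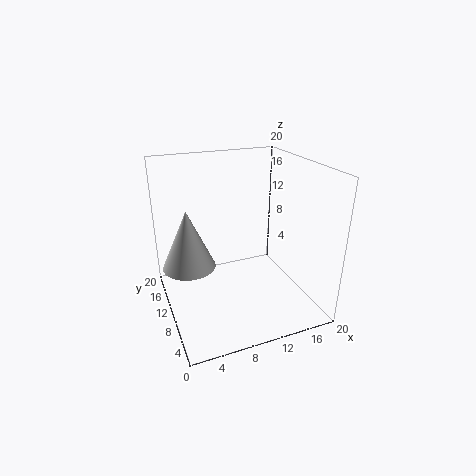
a = 4
b = 15
c = 4
s = 4
col = 'lightgray'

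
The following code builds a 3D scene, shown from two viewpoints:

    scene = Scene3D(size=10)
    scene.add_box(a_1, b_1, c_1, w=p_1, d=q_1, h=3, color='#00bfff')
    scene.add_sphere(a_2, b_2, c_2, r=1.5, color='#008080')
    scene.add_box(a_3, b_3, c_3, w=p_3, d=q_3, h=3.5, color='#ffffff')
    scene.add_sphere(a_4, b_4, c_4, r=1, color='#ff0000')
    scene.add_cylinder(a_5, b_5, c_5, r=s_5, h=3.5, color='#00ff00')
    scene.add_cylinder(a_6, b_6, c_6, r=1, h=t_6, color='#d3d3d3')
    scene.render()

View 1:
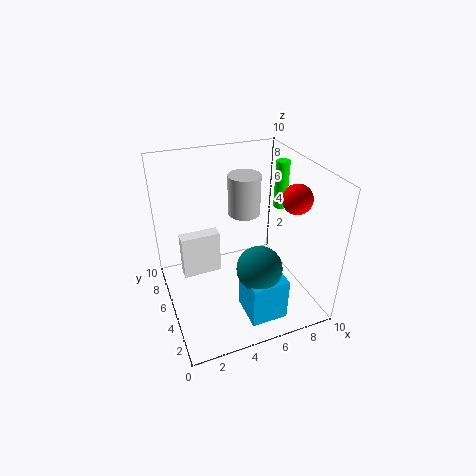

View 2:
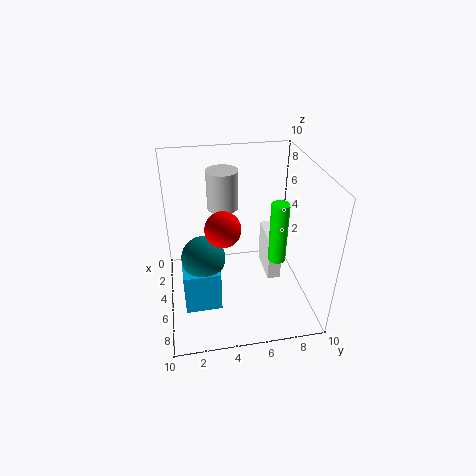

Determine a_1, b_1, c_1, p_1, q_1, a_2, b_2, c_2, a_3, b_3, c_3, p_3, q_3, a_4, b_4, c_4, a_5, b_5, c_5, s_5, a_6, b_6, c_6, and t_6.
a_1 = 4.5
b_1 = 1
c_1 = 0.5
p_1 = 2.5
q_1 = 2.5
a_2 = 5.5
b_2 = 2.5
c_2 = 4
a_3 = 1.5
b_3 = 7.5
c_3 = 0.5
p_3 = 3
q_3 = 1
a_4 = 8.5
b_4 = 3.5
c_4 = 8
a_5 = 9
b_5 = 6.5
c_5 = 6
s_5 = 0.5
a_6 = 5
b_6 = 4
c_6 = 7.5
t_6 = 2.5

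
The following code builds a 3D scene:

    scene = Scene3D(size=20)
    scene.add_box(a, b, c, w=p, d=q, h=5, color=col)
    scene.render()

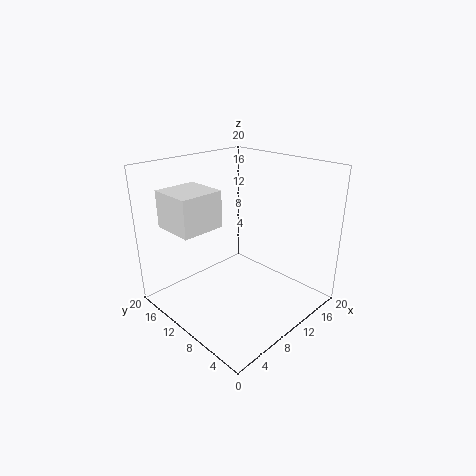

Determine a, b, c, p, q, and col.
a = 2; b = 11; c = 12; p = 6; q = 6; col = 'white'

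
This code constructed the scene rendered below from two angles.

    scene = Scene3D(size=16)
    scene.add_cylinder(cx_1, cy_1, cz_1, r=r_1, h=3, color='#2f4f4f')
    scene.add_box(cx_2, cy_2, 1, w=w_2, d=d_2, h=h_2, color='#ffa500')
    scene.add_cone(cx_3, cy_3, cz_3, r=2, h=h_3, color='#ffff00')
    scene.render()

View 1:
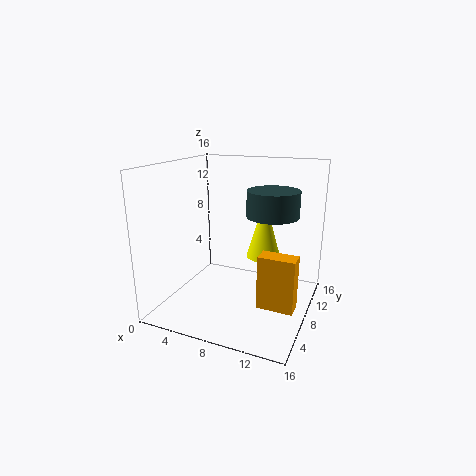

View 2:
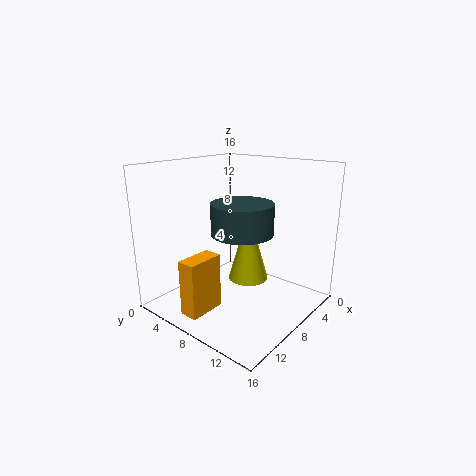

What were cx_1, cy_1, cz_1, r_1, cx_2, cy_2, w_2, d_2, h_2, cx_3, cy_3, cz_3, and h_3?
cx_1 = 11, cy_1 = 11, cz_1 = 10, r_1 = 3, cx_2 = 11, cy_2 = 6, w_2 = 4, d_2 = 2, h_2 = 6, cx_3 = 10, cy_3 = 11, cz_3 = 5, h_3 = 7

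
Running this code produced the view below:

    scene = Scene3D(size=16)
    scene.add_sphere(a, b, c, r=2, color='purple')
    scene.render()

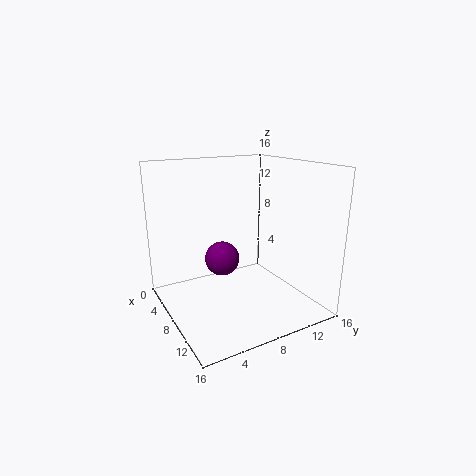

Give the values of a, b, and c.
a = 6, b = 7, c = 5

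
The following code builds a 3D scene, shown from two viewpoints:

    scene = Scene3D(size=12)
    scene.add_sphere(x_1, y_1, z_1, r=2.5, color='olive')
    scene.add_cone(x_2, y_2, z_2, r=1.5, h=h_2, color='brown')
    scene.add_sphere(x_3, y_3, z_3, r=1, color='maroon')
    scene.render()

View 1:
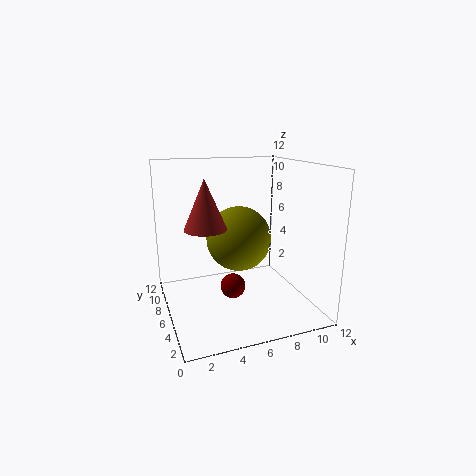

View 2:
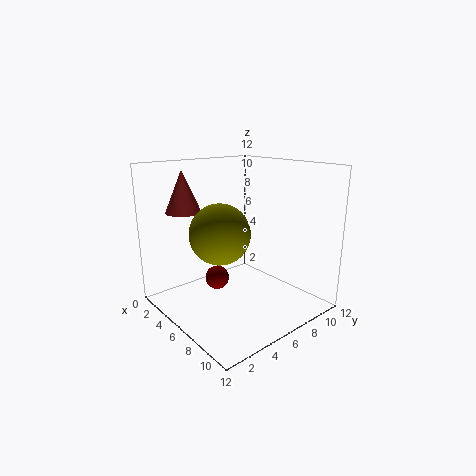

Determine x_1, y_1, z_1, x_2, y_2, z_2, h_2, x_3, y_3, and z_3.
x_1 = 5.5
y_1 = 4.5
z_1 = 6.5
x_2 = 2.5
y_2 = 3
z_2 = 8
h_2 = 3.5
x_3 = 5
y_3 = 4.5
z_3 = 2.5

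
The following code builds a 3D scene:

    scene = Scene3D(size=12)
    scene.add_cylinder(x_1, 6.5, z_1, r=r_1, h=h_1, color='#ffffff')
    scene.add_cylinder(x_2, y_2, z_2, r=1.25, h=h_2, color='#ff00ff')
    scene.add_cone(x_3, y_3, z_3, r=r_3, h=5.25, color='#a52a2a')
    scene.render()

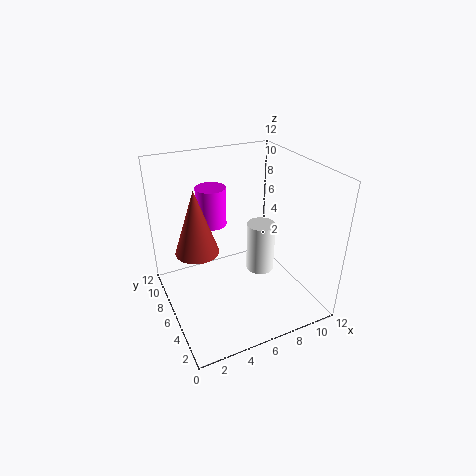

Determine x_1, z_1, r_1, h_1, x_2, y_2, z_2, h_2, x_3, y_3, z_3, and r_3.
x_1 = 8.5; z_1 = 2; r_1 = 1.25; h_1 = 4.5; x_2 = 4.5; y_2 = 8; z_2 = 6.75; h_2 = 3.25; x_3 = 2.5; y_3 = 6.25; z_3 = 5.5; r_3 = 1.75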